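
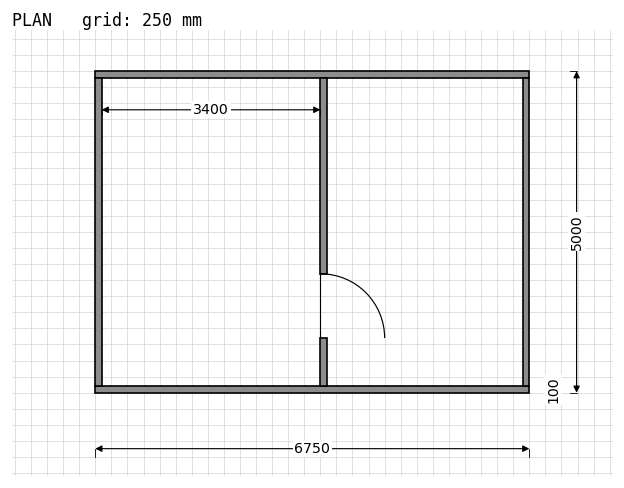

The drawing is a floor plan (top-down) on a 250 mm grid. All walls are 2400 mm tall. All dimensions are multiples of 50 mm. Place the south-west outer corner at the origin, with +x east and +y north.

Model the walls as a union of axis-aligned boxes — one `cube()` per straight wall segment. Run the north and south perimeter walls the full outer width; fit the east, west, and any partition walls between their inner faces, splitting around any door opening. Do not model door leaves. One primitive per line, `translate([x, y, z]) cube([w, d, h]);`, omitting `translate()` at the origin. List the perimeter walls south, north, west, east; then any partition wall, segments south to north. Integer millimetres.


cube([6750, 100, 2400]);
translate([0, 4900, 0]) cube([6750, 100, 2400]);
translate([0, 100, 0]) cube([100, 4800, 2400]);
translate([6650, 100, 0]) cube([100, 4800, 2400]);
translate([3500, 100, 0]) cube([100, 750, 2400]);
translate([3500, 1850, 0]) cube([100, 3050, 2400]);


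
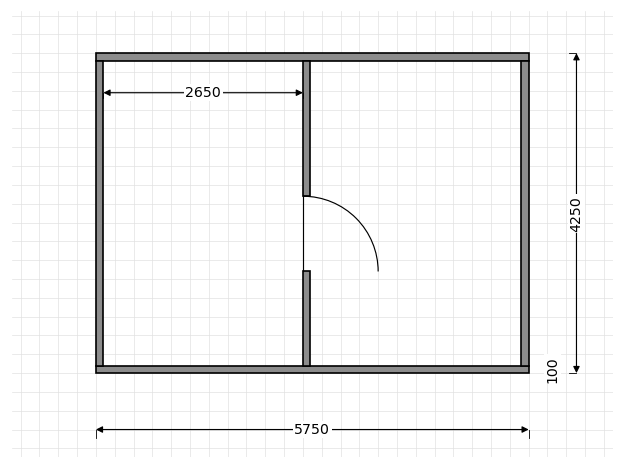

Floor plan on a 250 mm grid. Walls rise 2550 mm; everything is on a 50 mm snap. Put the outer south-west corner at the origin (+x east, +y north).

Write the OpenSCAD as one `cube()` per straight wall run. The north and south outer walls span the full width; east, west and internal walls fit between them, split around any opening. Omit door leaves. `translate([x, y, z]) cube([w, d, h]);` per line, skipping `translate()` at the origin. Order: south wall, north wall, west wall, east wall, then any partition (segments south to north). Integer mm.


cube([5750, 100, 2550]);
translate([0, 4150, 0]) cube([5750, 100, 2550]);
translate([0, 100, 0]) cube([100, 4050, 2550]);
translate([5650, 100, 0]) cube([100, 4050, 2550]);
translate([2750, 100, 0]) cube([100, 1250, 2550]);
translate([2750, 2350, 0]) cube([100, 1800, 2550]);


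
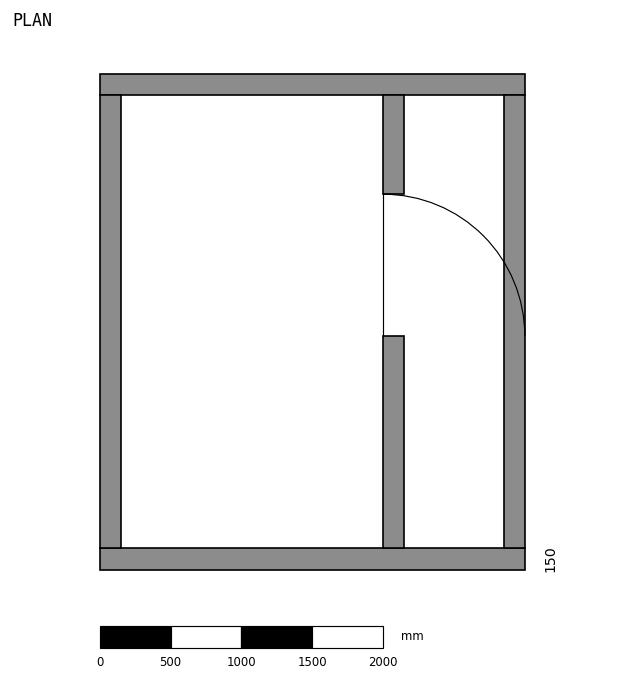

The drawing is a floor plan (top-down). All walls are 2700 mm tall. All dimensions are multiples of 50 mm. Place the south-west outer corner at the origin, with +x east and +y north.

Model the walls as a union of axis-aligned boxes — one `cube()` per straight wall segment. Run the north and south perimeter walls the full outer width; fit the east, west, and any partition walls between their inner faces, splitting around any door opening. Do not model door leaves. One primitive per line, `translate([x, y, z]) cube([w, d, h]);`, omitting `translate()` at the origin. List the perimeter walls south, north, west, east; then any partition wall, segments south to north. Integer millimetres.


cube([3000, 150, 2700]);
translate([0, 3350, 0]) cube([3000, 150, 2700]);
translate([0, 150, 0]) cube([150, 3200, 2700]);
translate([2850, 150, 0]) cube([150, 3200, 2700]);
translate([2000, 150, 0]) cube([150, 1500, 2700]);
translate([2000, 2650, 0]) cube([150, 700, 2700]);


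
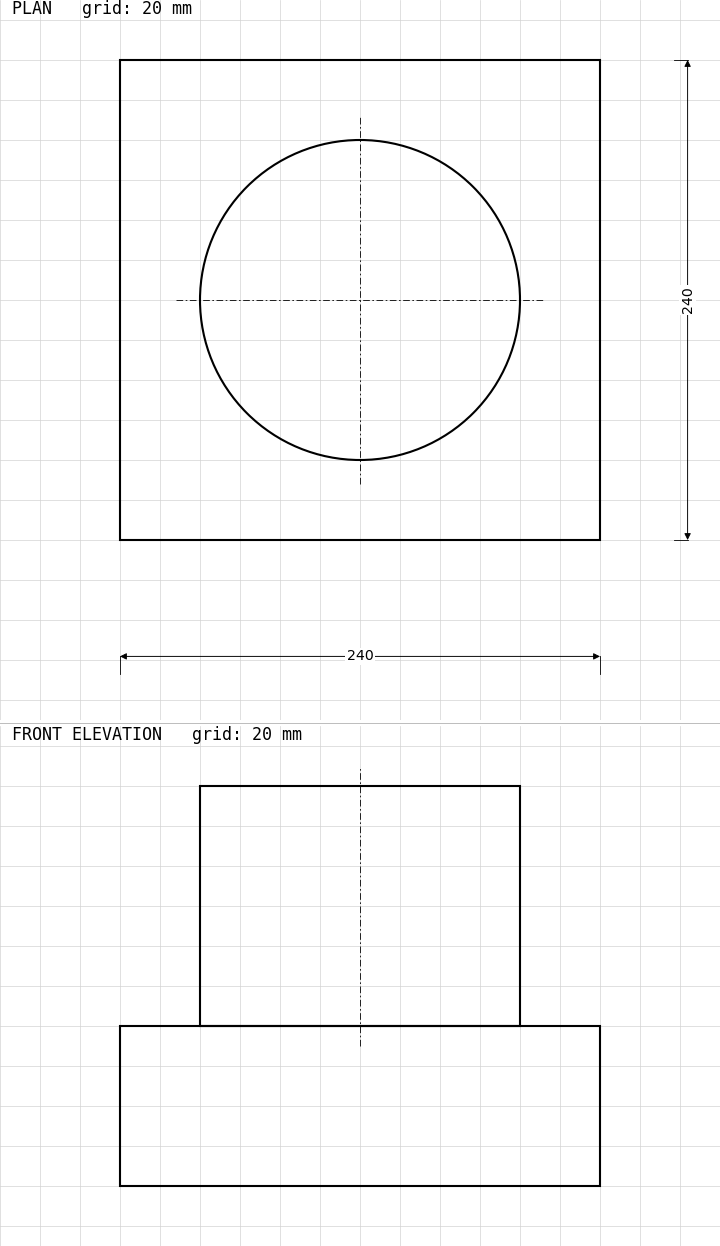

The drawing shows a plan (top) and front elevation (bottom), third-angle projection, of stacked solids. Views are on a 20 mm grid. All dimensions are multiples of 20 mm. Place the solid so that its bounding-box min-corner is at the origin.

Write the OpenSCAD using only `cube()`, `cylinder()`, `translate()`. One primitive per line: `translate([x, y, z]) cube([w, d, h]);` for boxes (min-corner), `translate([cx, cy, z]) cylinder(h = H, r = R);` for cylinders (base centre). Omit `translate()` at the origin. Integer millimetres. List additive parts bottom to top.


cube([240, 240, 80]);
translate([120, 120, 80]) cylinder(h = 120, r = 80);


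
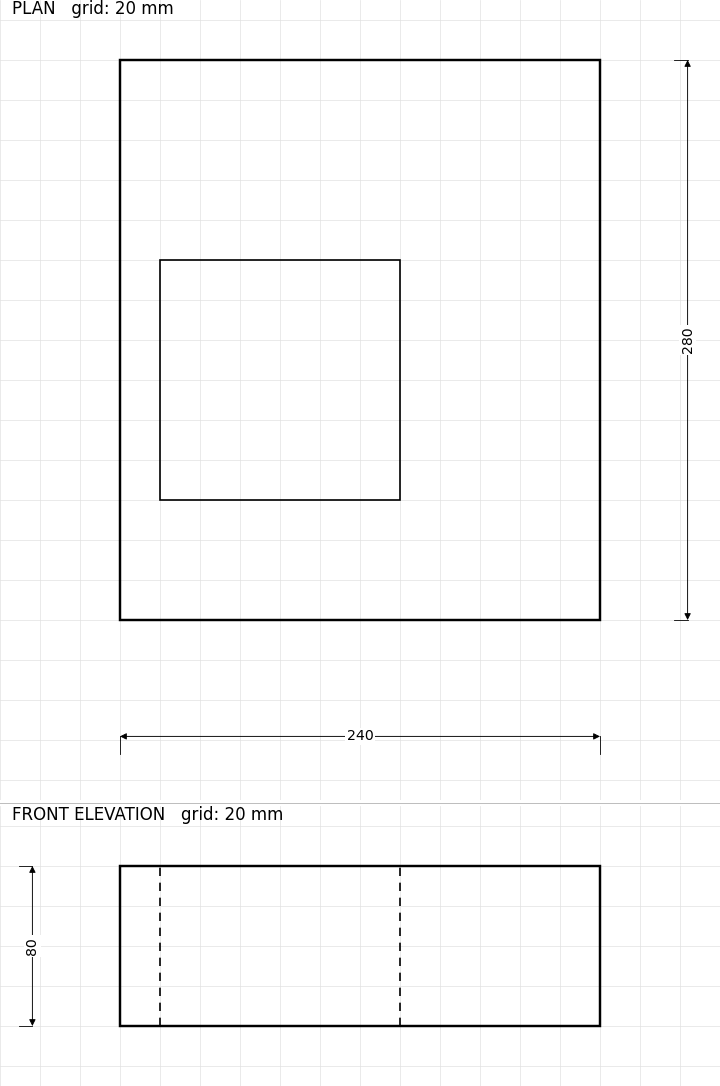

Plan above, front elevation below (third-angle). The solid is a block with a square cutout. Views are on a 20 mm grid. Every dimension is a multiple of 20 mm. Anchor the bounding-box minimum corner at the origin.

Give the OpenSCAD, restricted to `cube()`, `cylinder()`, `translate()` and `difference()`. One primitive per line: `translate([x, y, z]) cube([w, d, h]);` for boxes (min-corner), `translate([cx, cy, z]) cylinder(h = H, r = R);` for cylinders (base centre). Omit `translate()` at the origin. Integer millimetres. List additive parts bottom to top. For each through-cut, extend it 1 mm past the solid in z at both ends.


difference() {
  cube([240, 280, 80]);
  translate([20, 60, -1]) cube([120, 120, 82]);
}


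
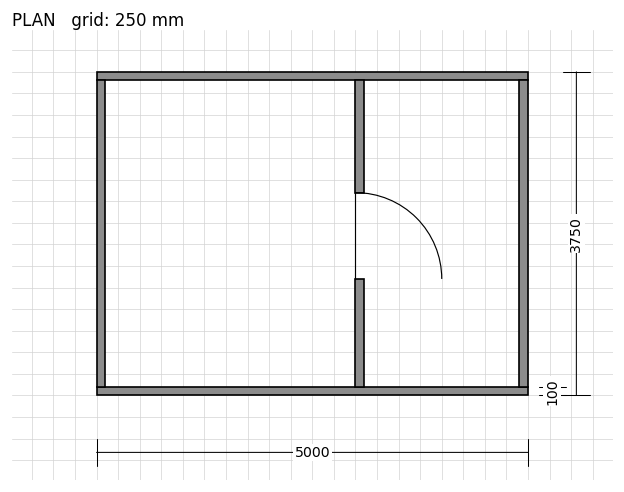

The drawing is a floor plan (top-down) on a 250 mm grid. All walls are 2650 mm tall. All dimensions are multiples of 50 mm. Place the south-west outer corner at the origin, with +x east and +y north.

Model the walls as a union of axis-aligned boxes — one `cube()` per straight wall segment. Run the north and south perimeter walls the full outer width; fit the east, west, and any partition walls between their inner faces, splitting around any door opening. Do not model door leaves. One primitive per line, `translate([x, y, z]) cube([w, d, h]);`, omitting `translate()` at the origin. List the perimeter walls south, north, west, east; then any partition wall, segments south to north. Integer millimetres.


cube([5000, 100, 2650]);
translate([0, 3650, 0]) cube([5000, 100, 2650]);
translate([0, 100, 0]) cube([100, 3550, 2650]);
translate([4900, 100, 0]) cube([100, 3550, 2650]);
translate([3000, 100, 0]) cube([100, 1250, 2650]);
translate([3000, 2350, 0]) cube([100, 1300, 2650]);


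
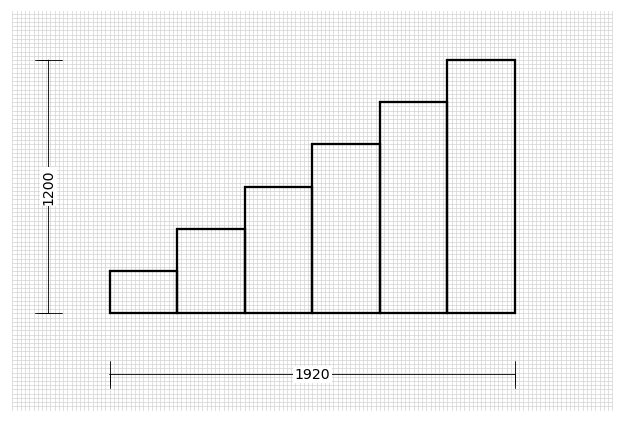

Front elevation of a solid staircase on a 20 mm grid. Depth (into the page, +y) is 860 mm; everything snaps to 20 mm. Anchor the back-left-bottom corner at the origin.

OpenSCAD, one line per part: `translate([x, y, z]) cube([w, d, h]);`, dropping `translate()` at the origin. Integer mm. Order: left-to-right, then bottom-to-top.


cube([320, 860, 200]);
translate([320, 0, 0]) cube([320, 860, 400]);
translate([640, 0, 0]) cube([320, 860, 600]);
translate([960, 0, 0]) cube([320, 860, 800]);
translate([1280, 0, 0]) cube([320, 860, 1000]);
translate([1600, 0, 0]) cube([320, 860, 1200]);


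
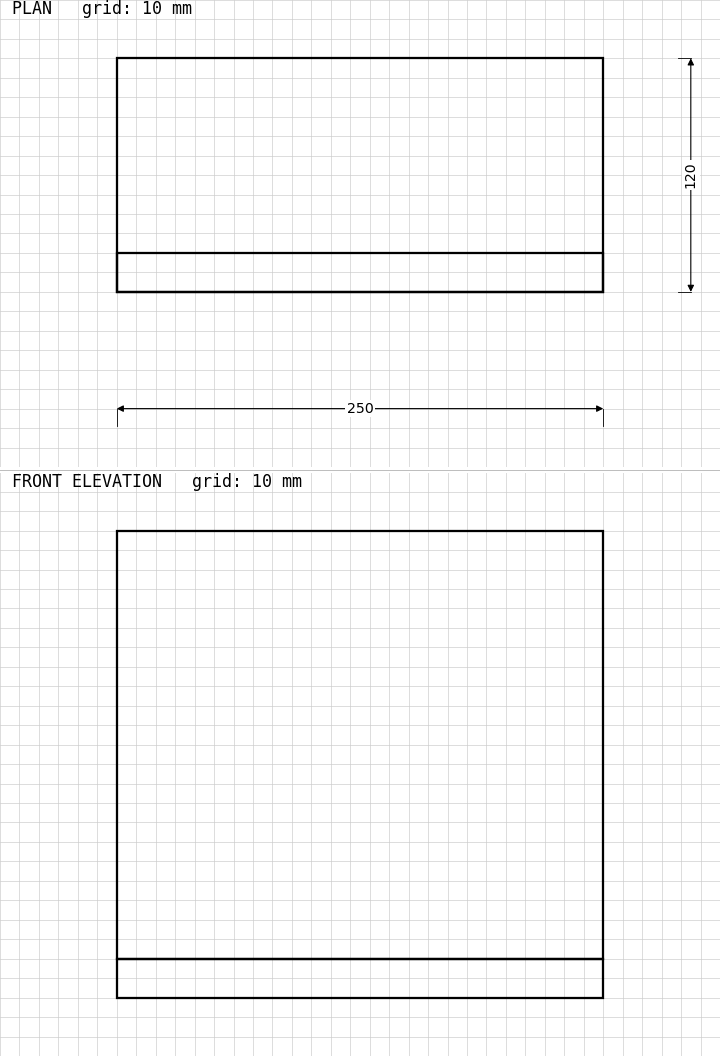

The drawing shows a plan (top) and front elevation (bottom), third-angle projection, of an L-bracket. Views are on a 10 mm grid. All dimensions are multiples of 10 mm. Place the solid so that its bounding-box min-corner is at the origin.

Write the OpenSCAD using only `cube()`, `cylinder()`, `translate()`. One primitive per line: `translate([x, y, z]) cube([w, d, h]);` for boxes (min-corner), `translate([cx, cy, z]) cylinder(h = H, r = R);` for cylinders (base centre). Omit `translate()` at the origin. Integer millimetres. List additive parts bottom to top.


cube([250, 120, 20]);
translate([0, 0, 20]) cube([250, 20, 220]);


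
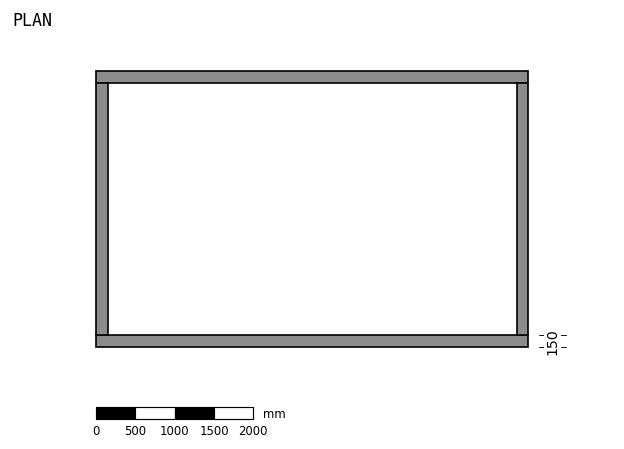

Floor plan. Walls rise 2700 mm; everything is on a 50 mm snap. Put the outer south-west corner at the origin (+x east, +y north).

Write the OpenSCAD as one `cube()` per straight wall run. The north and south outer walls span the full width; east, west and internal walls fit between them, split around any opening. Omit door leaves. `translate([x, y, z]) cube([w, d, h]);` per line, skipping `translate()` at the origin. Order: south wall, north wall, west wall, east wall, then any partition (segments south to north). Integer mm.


cube([5500, 150, 2700]);
translate([0, 3350, 0]) cube([5500, 150, 2700]);
translate([0, 150, 0]) cube([150, 3200, 2700]);
translate([5350, 150, 0]) cube([150, 3200, 2700]);


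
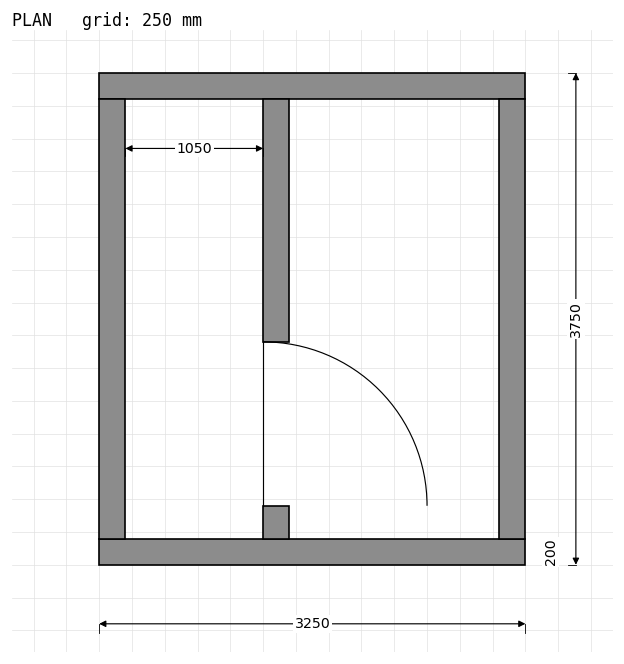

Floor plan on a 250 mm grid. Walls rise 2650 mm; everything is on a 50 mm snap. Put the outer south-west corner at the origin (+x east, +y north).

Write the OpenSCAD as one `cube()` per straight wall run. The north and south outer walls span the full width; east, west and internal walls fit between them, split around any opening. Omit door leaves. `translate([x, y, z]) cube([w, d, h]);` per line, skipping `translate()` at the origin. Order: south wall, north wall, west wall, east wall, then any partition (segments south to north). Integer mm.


cube([3250, 200, 2650]);
translate([0, 3550, 0]) cube([3250, 200, 2650]);
translate([0, 200, 0]) cube([200, 3350, 2650]);
translate([3050, 200, 0]) cube([200, 3350, 2650]);
translate([1250, 200, 0]) cube([200, 250, 2650]);
translate([1250, 1700, 0]) cube([200, 1850, 2650]);


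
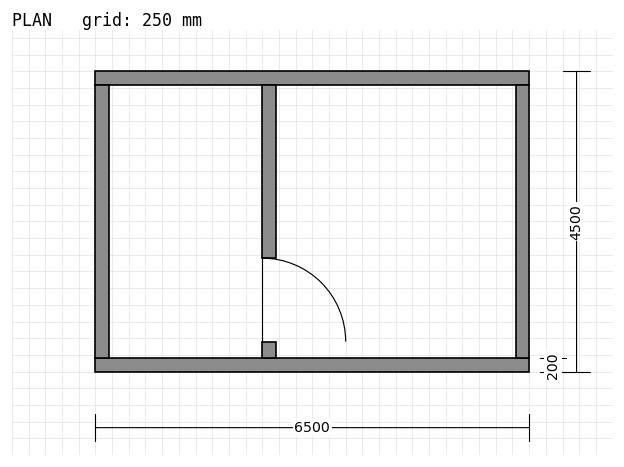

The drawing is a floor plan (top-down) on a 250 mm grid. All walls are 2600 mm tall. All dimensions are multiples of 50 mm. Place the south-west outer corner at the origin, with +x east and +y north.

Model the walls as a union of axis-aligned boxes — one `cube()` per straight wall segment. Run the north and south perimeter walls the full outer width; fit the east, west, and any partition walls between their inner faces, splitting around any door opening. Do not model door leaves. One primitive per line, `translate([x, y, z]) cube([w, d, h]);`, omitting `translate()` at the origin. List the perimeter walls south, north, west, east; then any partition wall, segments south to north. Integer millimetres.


cube([6500, 200, 2600]);
translate([0, 4300, 0]) cube([6500, 200, 2600]);
translate([0, 200, 0]) cube([200, 4100, 2600]);
translate([6300, 200, 0]) cube([200, 4100, 2600]);
translate([2500, 200, 0]) cube([200, 250, 2600]);
translate([2500, 1700, 0]) cube([200, 2600, 2600]);


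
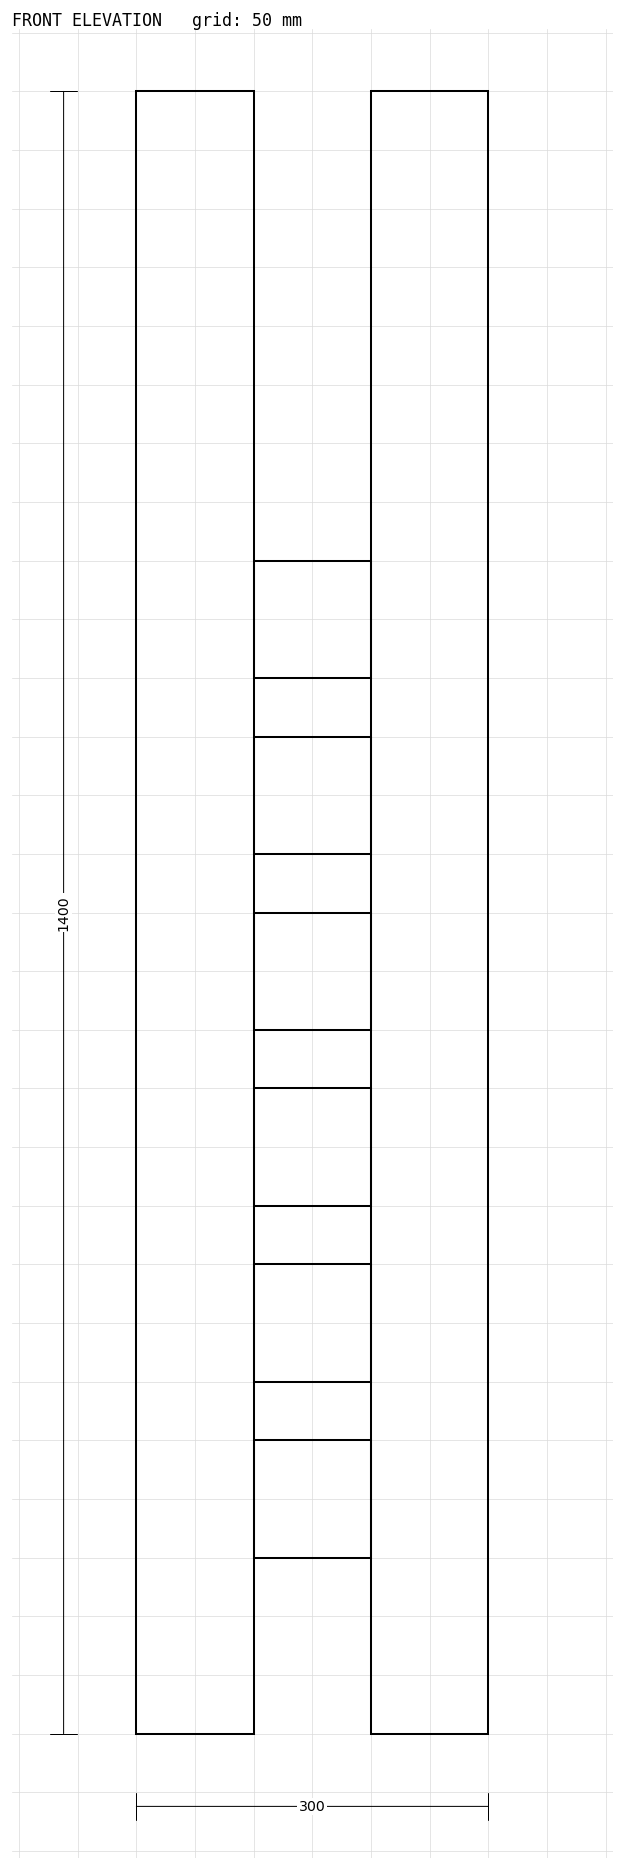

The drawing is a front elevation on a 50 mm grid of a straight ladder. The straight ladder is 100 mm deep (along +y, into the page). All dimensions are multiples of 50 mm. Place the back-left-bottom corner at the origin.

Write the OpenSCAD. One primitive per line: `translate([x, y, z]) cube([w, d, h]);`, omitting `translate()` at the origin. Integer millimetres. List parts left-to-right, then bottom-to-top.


cube([100, 100, 1400]);
translate([100, 0, 150]) cube([100, 100, 100]);
translate([100, 0, 300]) cube([100, 100, 100]);
translate([100, 0, 450]) cube([100, 100, 100]);
translate([100, 0, 600]) cube([100, 100, 100]);
translate([100, 0, 750]) cube([100, 100, 100]);
translate([100, 0, 900]) cube([100, 100, 100]);
translate([200, 0, 0]) cube([100, 100, 1400]);


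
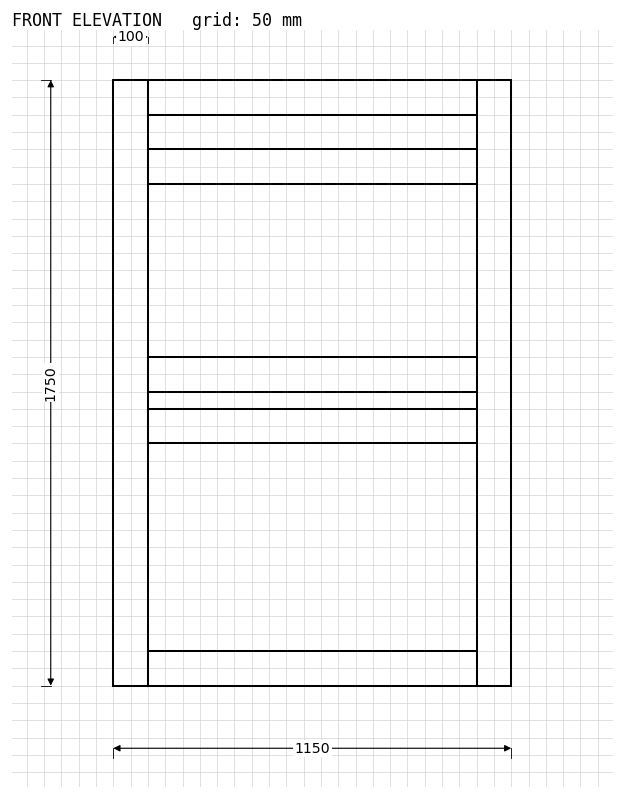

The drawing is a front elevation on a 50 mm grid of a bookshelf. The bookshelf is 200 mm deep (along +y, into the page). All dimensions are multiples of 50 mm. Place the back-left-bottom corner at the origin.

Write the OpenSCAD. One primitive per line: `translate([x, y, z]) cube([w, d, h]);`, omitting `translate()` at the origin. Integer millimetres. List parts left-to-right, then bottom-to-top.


cube([100, 200, 1750]);
translate([100, 0, 0]) cube([950, 200, 100]);
translate([100, 0, 700]) cube([950, 200, 100]);
translate([100, 0, 850]) cube([950, 200, 100]);
translate([100, 0, 1450]) cube([950, 200, 100]);
translate([100, 0, 1650]) cube([950, 200, 100]);
translate([1050, 0, 0]) cube([100, 200, 1750]);


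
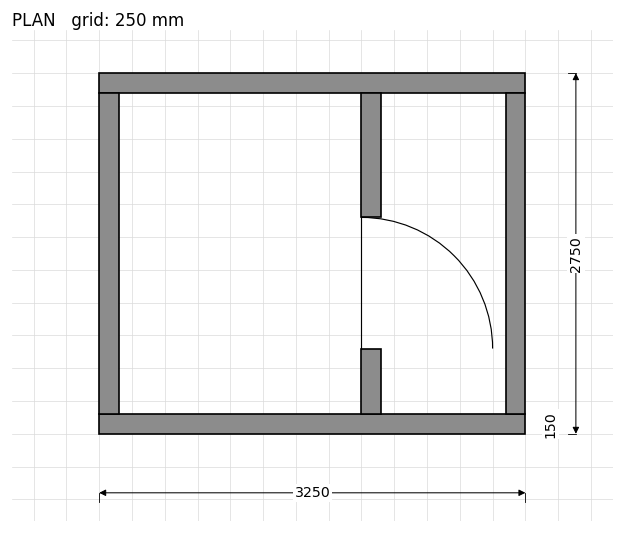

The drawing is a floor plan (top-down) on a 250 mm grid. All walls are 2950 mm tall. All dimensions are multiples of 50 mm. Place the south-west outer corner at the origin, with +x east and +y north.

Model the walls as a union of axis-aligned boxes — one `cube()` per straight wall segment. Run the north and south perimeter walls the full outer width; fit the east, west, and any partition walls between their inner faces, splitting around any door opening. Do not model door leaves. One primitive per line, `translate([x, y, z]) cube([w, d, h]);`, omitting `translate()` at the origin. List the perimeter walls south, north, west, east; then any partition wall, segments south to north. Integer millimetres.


cube([3250, 150, 2950]);
translate([0, 2600, 0]) cube([3250, 150, 2950]);
translate([0, 150, 0]) cube([150, 2450, 2950]);
translate([3100, 150, 0]) cube([150, 2450, 2950]);
translate([2000, 150, 0]) cube([150, 500, 2950]);
translate([2000, 1650, 0]) cube([150, 950, 2950]);


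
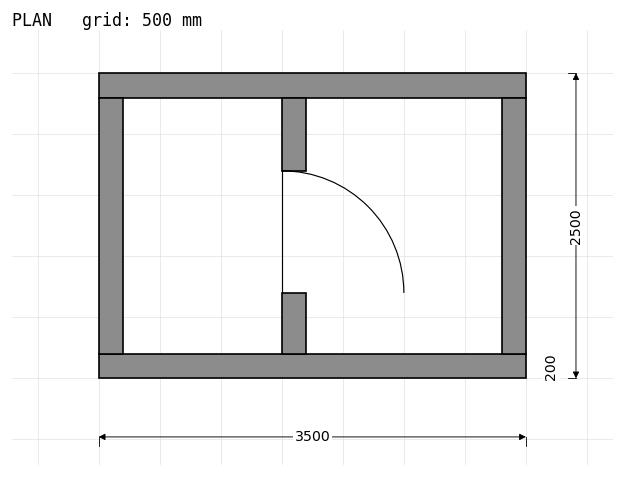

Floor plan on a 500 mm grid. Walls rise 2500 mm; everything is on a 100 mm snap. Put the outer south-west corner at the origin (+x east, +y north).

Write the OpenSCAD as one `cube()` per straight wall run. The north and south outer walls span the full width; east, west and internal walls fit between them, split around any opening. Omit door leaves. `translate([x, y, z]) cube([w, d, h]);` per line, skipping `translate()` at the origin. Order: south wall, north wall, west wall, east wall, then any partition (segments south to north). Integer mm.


cube([3500, 200, 2500]);
translate([0, 2300, 0]) cube([3500, 200, 2500]);
translate([0, 200, 0]) cube([200, 2100, 2500]);
translate([3300, 200, 0]) cube([200, 2100, 2500]);
translate([1500, 200, 0]) cube([200, 500, 2500]);
translate([1500, 1700, 0]) cube([200, 600, 2500]);


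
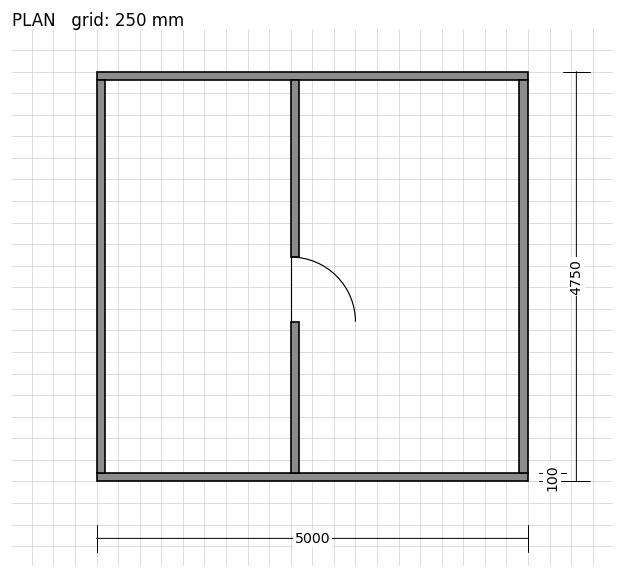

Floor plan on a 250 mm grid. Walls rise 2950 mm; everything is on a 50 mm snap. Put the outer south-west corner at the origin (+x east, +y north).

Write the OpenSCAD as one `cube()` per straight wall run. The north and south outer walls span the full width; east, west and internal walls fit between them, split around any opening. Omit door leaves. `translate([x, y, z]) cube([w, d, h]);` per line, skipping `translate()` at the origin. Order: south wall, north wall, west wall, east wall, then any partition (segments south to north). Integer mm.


cube([5000, 100, 2950]);
translate([0, 4650, 0]) cube([5000, 100, 2950]);
translate([0, 100, 0]) cube([100, 4550, 2950]);
translate([4900, 100, 0]) cube([100, 4550, 2950]);
translate([2250, 100, 0]) cube([100, 1750, 2950]);
translate([2250, 2600, 0]) cube([100, 2050, 2950]);


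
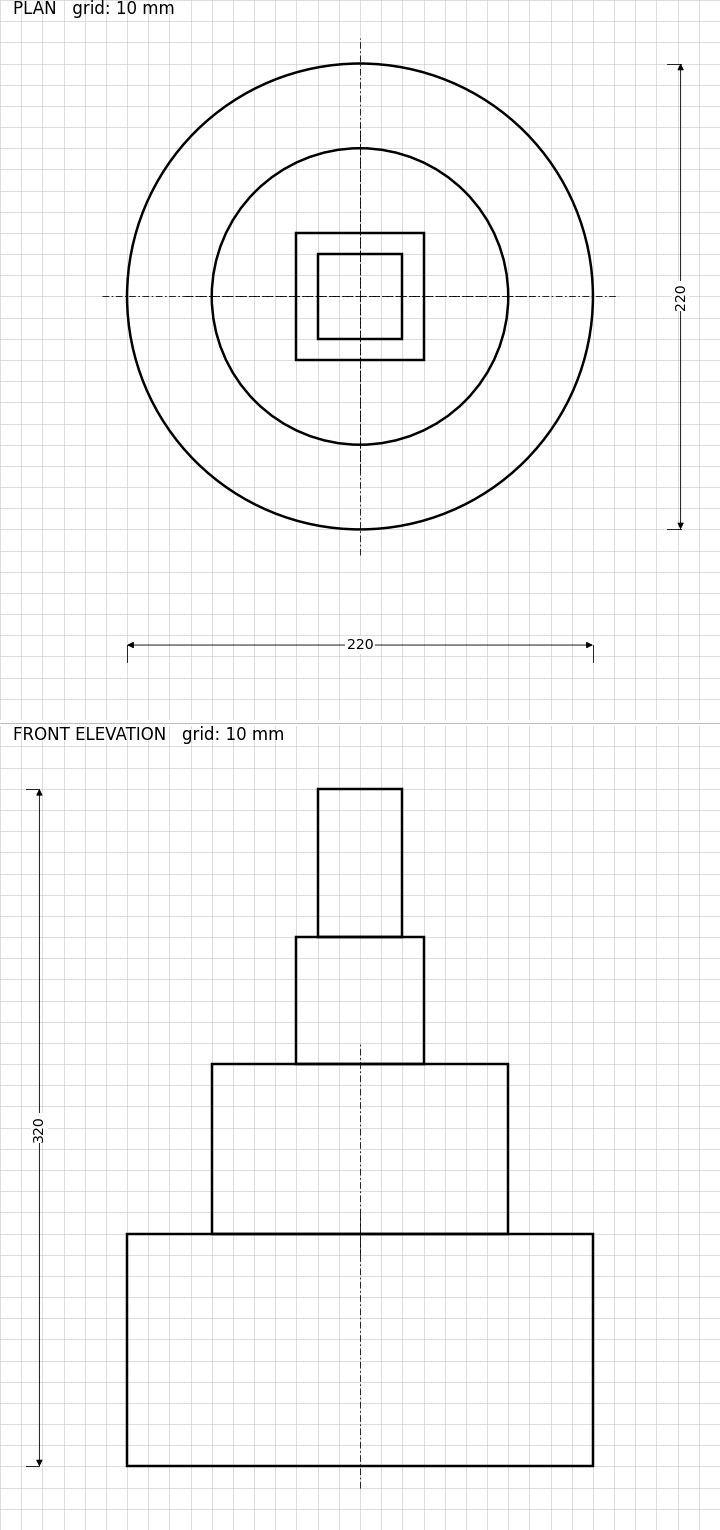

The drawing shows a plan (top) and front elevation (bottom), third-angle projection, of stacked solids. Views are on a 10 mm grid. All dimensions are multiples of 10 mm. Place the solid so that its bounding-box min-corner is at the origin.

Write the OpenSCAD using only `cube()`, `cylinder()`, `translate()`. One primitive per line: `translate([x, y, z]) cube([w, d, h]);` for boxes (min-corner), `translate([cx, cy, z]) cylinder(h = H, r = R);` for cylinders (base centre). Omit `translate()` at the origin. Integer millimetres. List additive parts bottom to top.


translate([110, 110, 0]) cylinder(h = 110, r = 110);
translate([110, 110, 110]) cylinder(h = 80, r = 70);
translate([80, 80, 190]) cube([60, 60, 60]);
translate([90, 90, 250]) cube([40, 40, 70]);


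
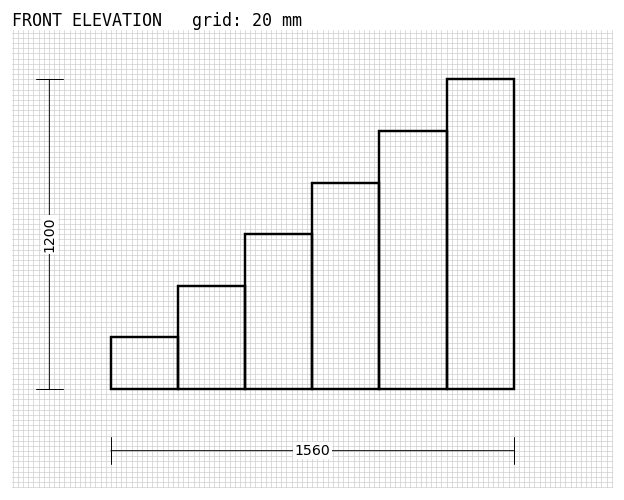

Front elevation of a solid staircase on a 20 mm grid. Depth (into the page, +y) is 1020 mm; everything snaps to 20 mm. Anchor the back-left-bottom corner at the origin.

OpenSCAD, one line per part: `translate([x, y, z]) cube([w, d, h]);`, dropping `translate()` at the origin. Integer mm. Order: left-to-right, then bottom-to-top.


cube([260, 1020, 200]);
translate([260, 0, 0]) cube([260, 1020, 400]);
translate([520, 0, 0]) cube([260, 1020, 600]);
translate([780, 0, 0]) cube([260, 1020, 800]);
translate([1040, 0, 0]) cube([260, 1020, 1000]);
translate([1300, 0, 0]) cube([260, 1020, 1200]);


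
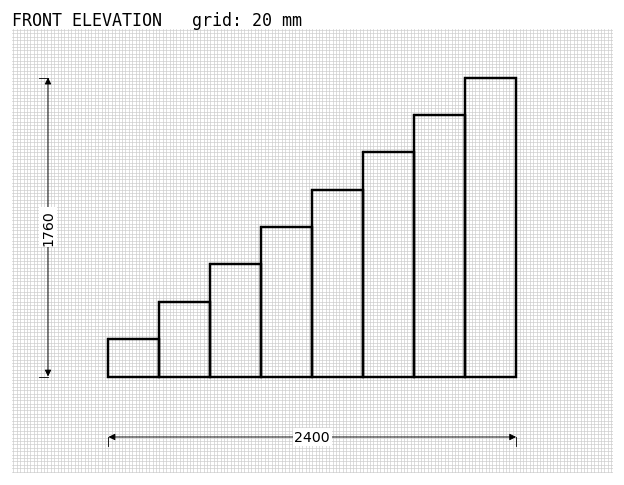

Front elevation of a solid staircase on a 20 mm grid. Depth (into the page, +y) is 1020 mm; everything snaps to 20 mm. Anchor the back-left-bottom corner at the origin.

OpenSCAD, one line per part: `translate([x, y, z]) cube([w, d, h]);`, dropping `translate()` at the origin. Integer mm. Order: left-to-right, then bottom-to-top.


cube([300, 1020, 220]);
translate([300, 0, 0]) cube([300, 1020, 440]);
translate([600, 0, 0]) cube([300, 1020, 660]);
translate([900, 0, 0]) cube([300, 1020, 880]);
translate([1200, 0, 0]) cube([300, 1020, 1100]);
translate([1500, 0, 0]) cube([300, 1020, 1320]);
translate([1800, 0, 0]) cube([300, 1020, 1540]);
translate([2100, 0, 0]) cube([300, 1020, 1760]);


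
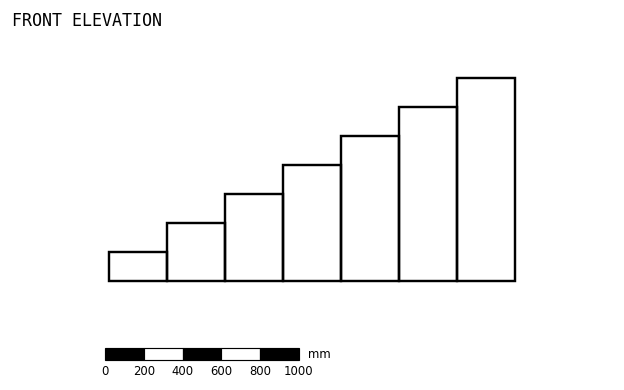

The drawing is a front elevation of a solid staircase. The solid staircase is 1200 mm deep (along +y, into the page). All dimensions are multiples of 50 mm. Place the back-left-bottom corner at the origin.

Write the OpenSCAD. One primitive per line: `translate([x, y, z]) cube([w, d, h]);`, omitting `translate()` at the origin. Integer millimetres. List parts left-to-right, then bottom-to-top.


cube([300, 1200, 150]);
translate([300, 0, 0]) cube([300, 1200, 300]);
translate([600, 0, 0]) cube([300, 1200, 450]);
translate([900, 0, 0]) cube([300, 1200, 600]);
translate([1200, 0, 0]) cube([300, 1200, 750]);
translate([1500, 0, 0]) cube([300, 1200, 900]);
translate([1800, 0, 0]) cube([300, 1200, 1050]);


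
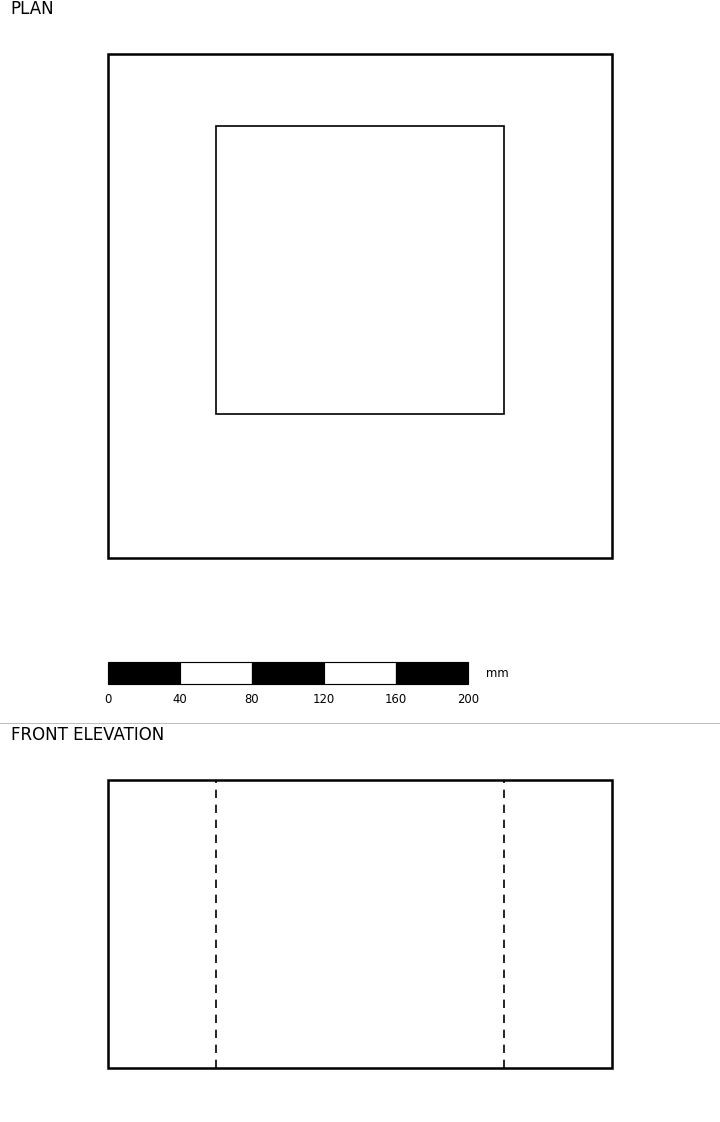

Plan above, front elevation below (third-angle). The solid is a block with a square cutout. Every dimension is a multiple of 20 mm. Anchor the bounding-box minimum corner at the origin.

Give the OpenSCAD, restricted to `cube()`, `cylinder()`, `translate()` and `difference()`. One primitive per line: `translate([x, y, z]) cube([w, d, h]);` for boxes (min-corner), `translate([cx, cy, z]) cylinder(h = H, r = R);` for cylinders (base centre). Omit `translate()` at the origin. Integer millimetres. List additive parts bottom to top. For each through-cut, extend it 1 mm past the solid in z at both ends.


difference() {
  cube([280, 280, 160]);
  translate([60, 80, -1]) cube([160, 160, 162]);
}


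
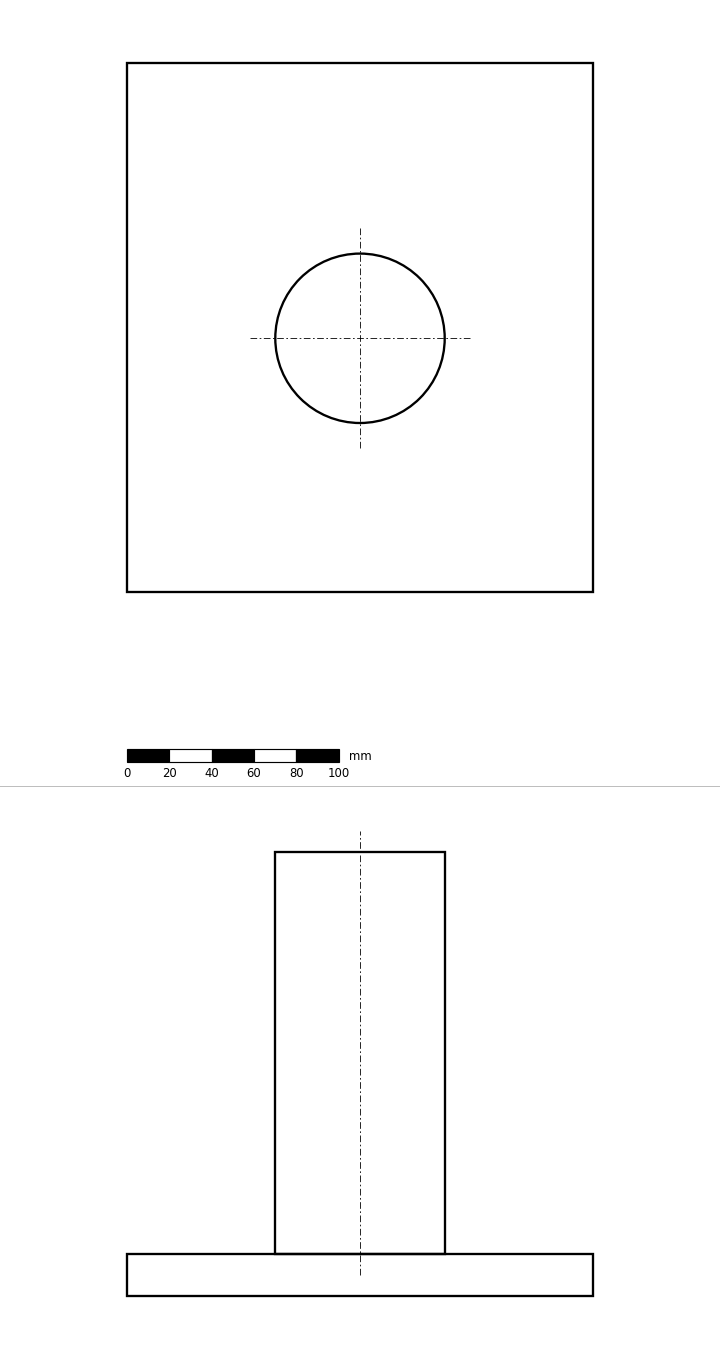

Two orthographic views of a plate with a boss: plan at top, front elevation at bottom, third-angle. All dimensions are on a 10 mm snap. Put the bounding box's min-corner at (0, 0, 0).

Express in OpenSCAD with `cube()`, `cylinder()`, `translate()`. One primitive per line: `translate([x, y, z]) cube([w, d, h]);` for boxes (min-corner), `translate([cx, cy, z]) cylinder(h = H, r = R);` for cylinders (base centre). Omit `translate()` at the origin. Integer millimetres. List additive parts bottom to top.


cube([220, 250, 20]);
translate([110, 120, 20]) cylinder(h = 190, r = 40);


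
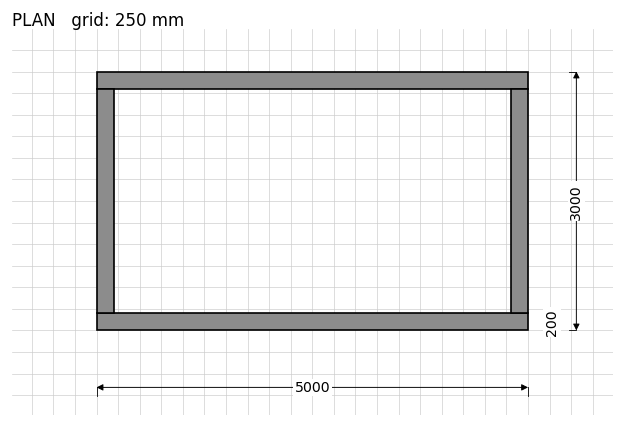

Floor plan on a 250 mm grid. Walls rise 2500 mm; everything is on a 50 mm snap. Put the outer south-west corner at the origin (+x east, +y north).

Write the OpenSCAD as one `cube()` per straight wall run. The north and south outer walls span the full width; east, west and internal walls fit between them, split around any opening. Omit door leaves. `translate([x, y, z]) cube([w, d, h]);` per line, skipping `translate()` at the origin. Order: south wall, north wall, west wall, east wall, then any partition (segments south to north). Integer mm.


cube([5000, 200, 2500]);
translate([0, 2800, 0]) cube([5000, 200, 2500]);
translate([0, 200, 0]) cube([200, 2600, 2500]);
translate([4800, 200, 0]) cube([200, 2600, 2500]);


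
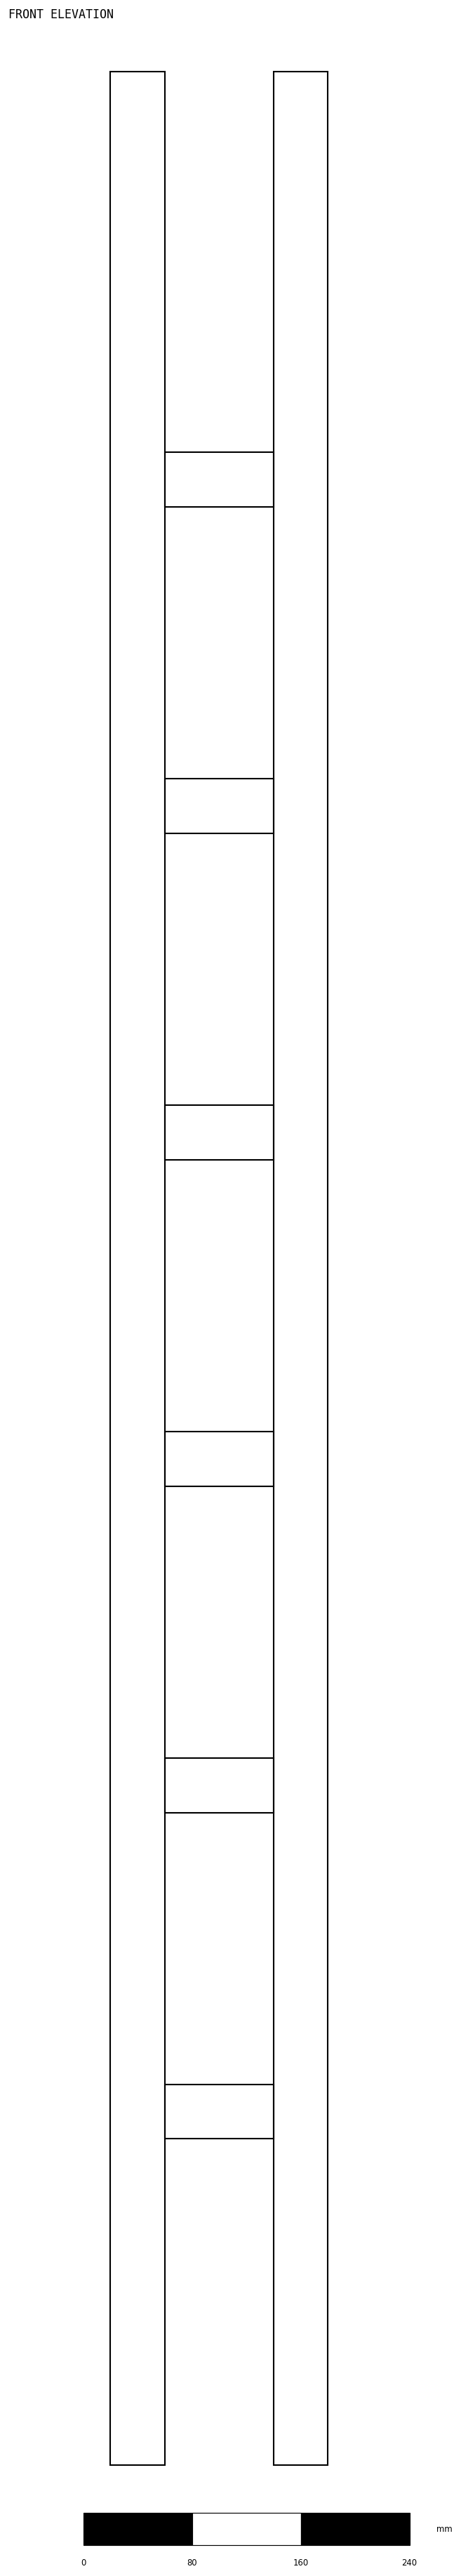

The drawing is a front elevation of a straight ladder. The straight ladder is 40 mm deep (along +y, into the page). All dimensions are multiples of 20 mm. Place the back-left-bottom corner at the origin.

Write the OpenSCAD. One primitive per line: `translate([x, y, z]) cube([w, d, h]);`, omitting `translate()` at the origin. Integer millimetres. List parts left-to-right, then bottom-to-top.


cube([40, 40, 1760]);
translate([40, 0, 240]) cube([80, 40, 40]);
translate([40, 0, 480]) cube([80, 40, 40]);
translate([40, 0, 720]) cube([80, 40, 40]);
translate([40, 0, 960]) cube([80, 40, 40]);
translate([40, 0, 1200]) cube([80, 40, 40]);
translate([40, 0, 1440]) cube([80, 40, 40]);
translate([120, 0, 0]) cube([40, 40, 1760]);


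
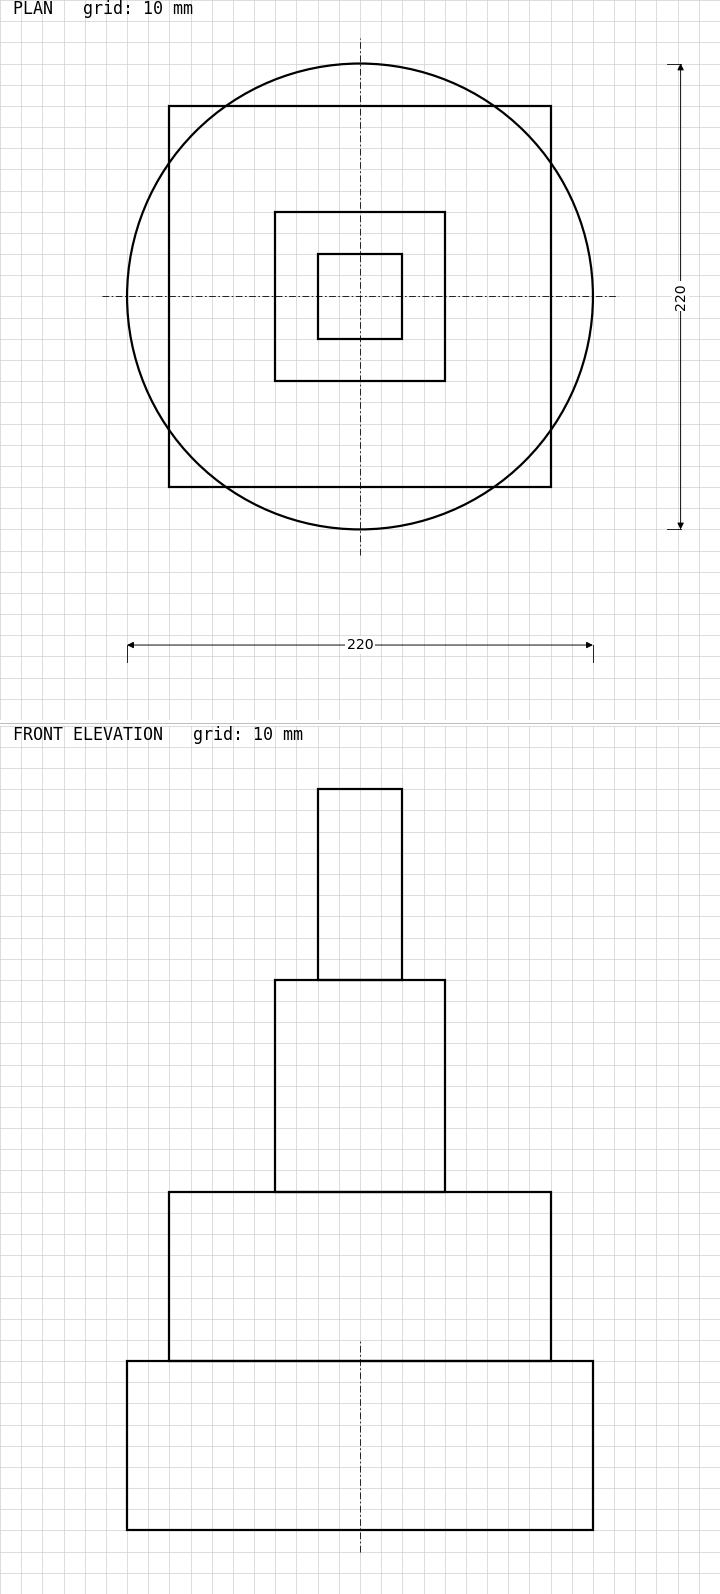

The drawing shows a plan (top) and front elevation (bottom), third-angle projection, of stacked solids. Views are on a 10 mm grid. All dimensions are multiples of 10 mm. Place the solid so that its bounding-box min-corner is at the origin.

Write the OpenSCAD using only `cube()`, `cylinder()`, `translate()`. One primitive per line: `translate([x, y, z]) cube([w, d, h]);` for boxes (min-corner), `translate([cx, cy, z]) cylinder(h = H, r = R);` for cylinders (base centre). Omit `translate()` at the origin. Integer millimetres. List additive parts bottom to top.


translate([110, 110, 0]) cylinder(h = 80, r = 110);
translate([20, 20, 80]) cube([180, 180, 80]);
translate([70, 70, 160]) cube([80, 80, 100]);
translate([90, 90, 260]) cube([40, 40, 90]);


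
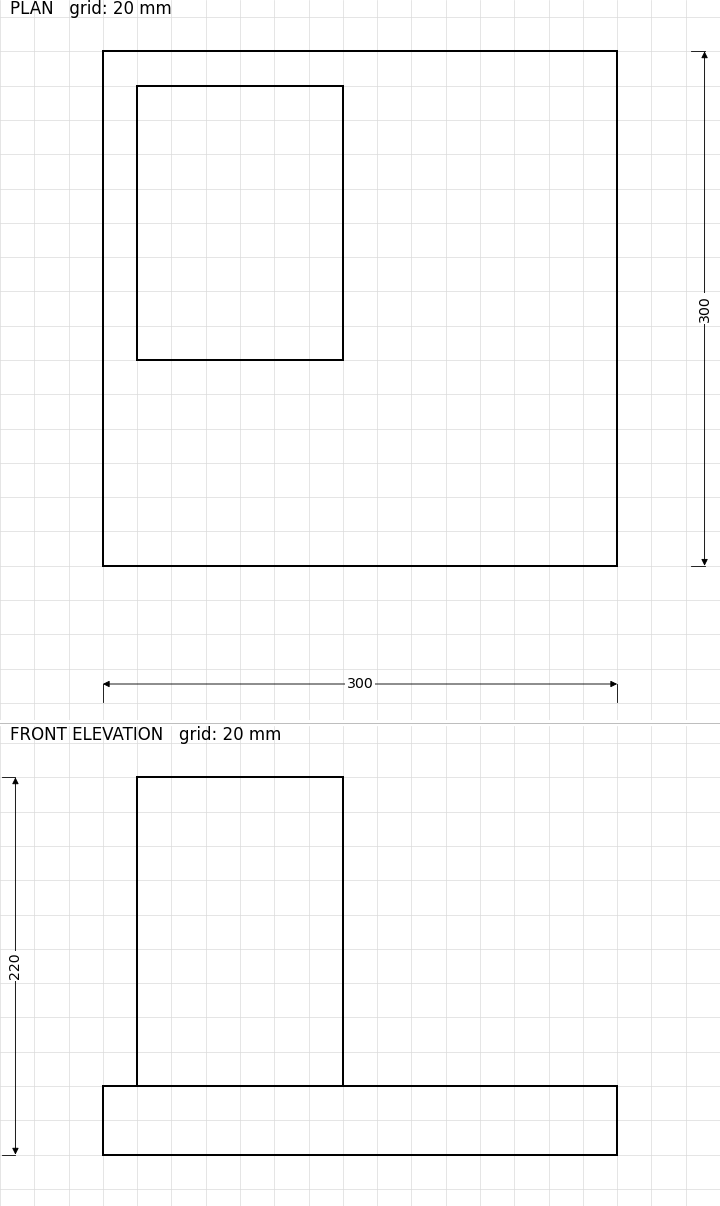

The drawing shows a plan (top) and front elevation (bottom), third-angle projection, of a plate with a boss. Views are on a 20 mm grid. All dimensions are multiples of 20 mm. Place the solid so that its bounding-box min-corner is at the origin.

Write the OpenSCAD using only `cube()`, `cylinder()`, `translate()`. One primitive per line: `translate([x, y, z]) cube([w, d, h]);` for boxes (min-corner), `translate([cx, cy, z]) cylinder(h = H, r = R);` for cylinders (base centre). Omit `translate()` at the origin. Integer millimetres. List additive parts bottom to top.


cube([300, 300, 40]);
translate([20, 120, 40]) cube([120, 160, 180]);


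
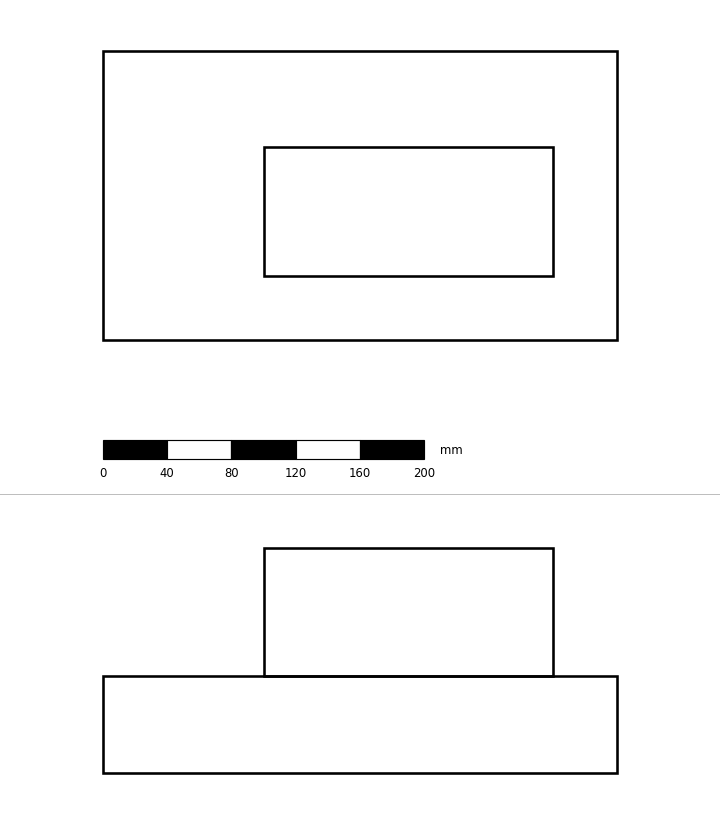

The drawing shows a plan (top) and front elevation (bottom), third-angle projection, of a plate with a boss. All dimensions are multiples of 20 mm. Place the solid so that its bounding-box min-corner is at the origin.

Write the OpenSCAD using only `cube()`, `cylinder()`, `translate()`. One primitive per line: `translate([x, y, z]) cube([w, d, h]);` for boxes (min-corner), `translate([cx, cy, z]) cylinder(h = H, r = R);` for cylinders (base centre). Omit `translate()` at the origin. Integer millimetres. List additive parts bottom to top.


cube([320, 180, 60]);
translate([100, 40, 60]) cube([180, 80, 80]);


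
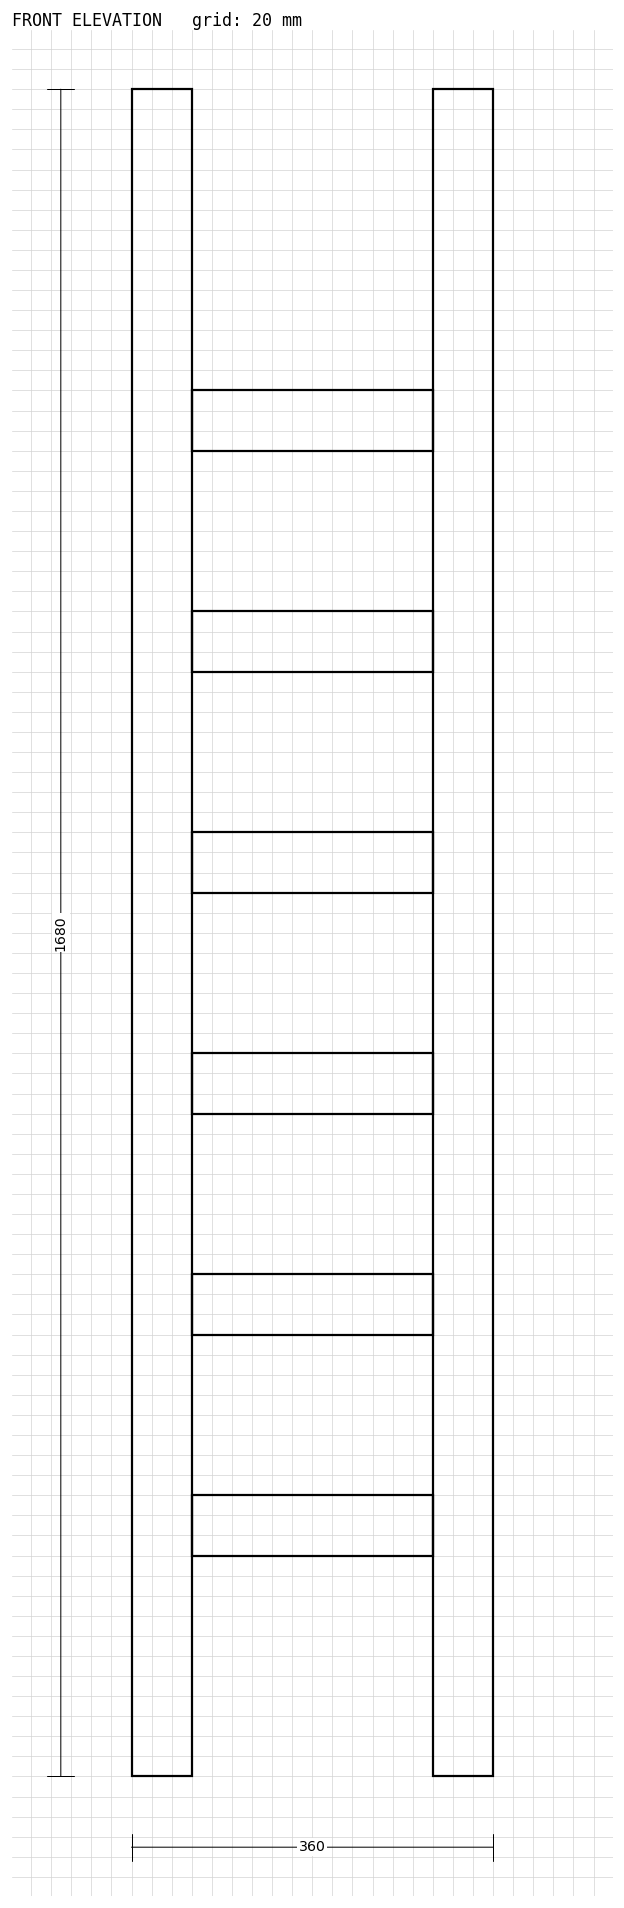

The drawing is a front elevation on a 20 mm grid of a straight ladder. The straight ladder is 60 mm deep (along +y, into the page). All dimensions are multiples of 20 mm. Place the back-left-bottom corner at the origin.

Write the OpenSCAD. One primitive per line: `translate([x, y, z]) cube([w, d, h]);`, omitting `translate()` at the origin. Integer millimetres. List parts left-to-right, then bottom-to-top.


cube([60, 60, 1680]);
translate([60, 0, 220]) cube([240, 60, 60]);
translate([60, 0, 440]) cube([240, 60, 60]);
translate([60, 0, 660]) cube([240, 60, 60]);
translate([60, 0, 880]) cube([240, 60, 60]);
translate([60, 0, 1100]) cube([240, 60, 60]);
translate([60, 0, 1320]) cube([240, 60, 60]);
translate([300, 0, 0]) cube([60, 60, 1680]);


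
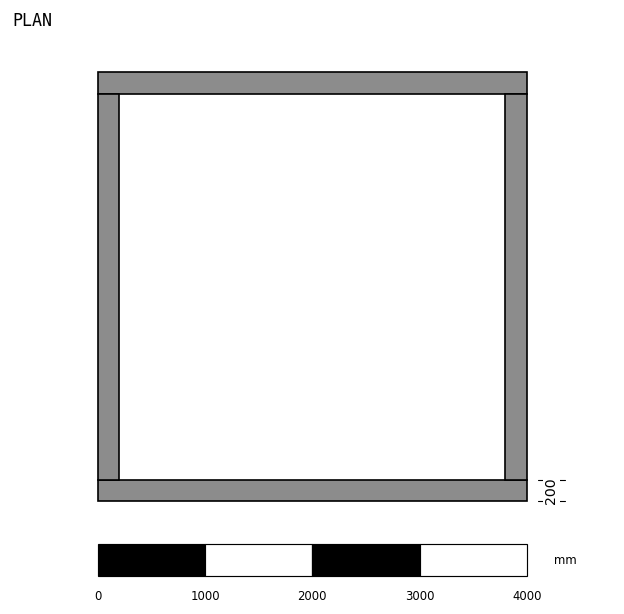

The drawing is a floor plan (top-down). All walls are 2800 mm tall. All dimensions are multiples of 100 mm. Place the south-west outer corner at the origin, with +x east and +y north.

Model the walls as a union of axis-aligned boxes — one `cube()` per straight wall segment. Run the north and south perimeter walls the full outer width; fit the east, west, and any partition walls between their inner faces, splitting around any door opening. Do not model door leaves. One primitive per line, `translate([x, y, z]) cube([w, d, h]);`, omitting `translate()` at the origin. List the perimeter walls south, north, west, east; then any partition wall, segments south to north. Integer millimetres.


cube([4000, 200, 2800]);
translate([0, 3800, 0]) cube([4000, 200, 2800]);
translate([0, 200, 0]) cube([200, 3600, 2800]);
translate([3800, 200, 0]) cube([200, 3600, 2800]);


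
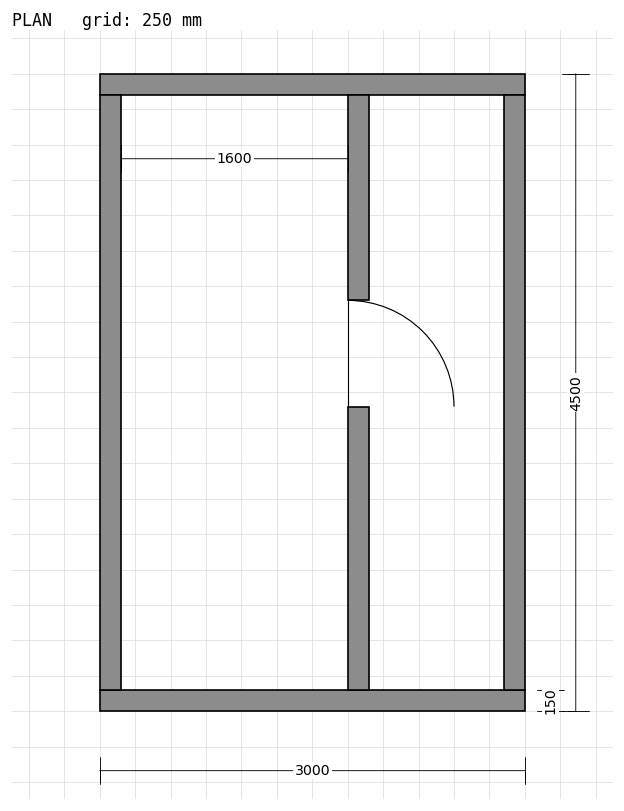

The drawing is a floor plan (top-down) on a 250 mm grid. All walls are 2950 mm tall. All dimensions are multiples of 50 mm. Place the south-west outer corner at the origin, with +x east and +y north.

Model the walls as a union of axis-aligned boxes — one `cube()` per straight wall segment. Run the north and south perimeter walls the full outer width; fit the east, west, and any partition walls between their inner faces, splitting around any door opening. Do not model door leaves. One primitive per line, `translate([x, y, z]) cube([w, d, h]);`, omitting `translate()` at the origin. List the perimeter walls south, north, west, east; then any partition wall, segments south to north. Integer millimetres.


cube([3000, 150, 2950]);
translate([0, 4350, 0]) cube([3000, 150, 2950]);
translate([0, 150, 0]) cube([150, 4200, 2950]);
translate([2850, 150, 0]) cube([150, 4200, 2950]);
translate([1750, 150, 0]) cube([150, 2000, 2950]);
translate([1750, 2900, 0]) cube([150, 1450, 2950]);


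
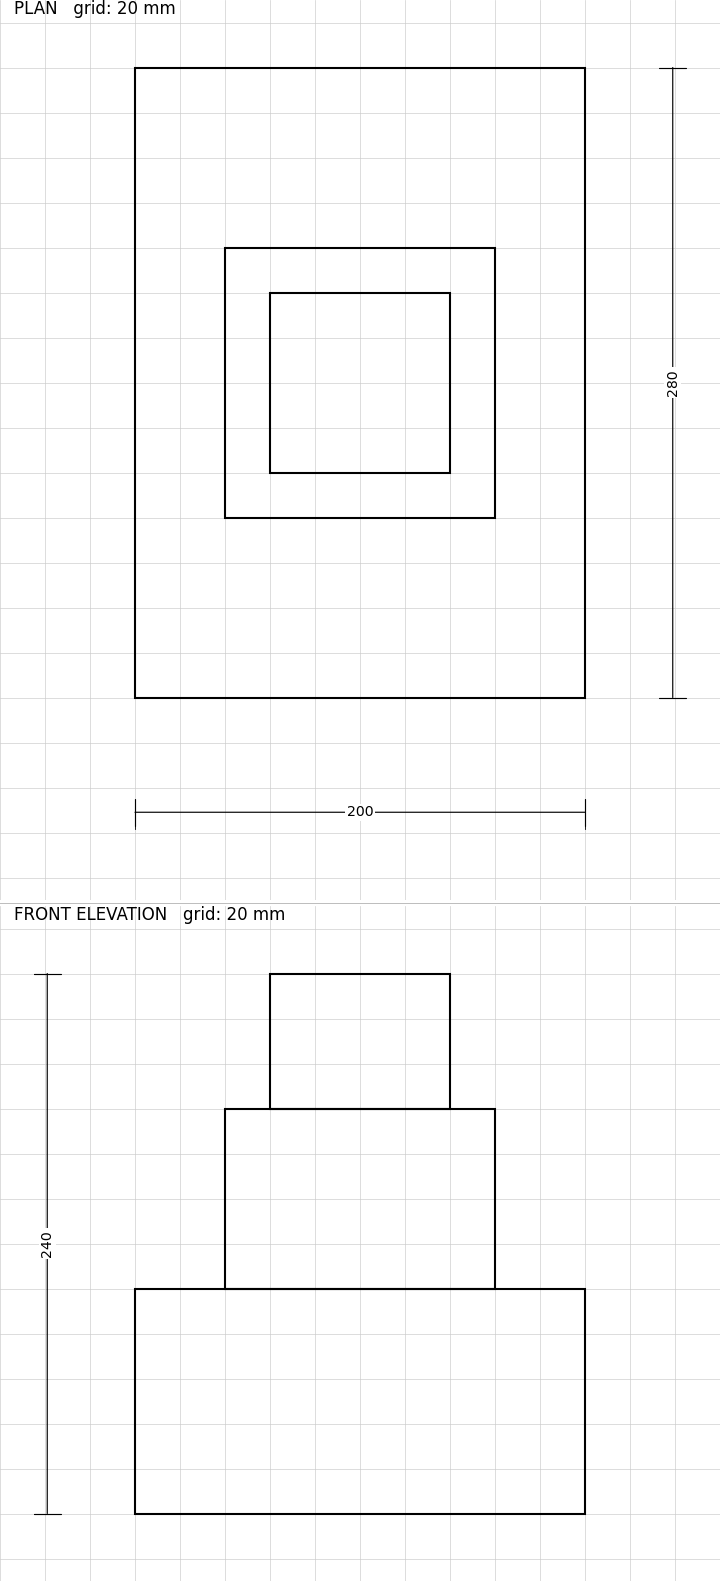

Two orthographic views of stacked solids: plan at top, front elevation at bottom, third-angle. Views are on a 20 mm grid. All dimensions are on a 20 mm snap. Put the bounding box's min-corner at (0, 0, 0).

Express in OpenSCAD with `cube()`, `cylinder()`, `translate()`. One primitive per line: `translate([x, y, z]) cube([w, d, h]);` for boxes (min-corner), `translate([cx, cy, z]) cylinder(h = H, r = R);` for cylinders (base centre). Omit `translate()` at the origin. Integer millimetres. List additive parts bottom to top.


cube([200, 280, 100]);
translate([40, 80, 100]) cube([120, 120, 80]);
translate([60, 100, 180]) cube([80, 80, 60]);


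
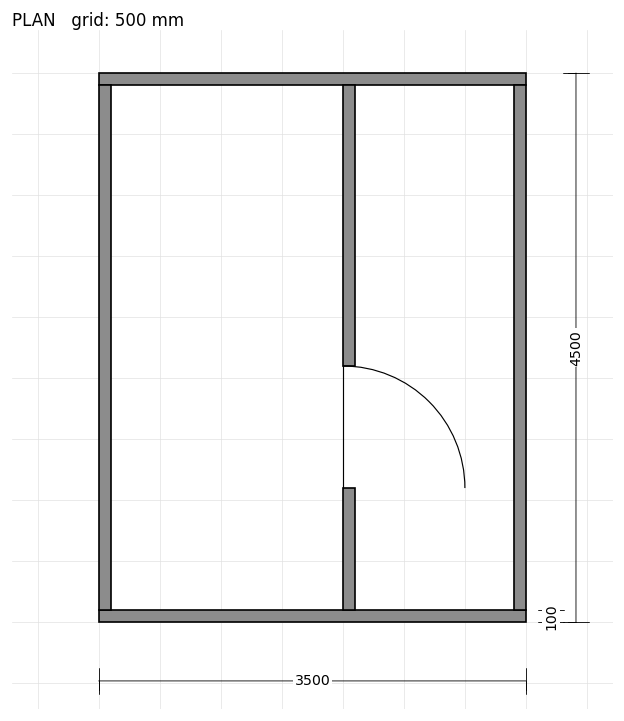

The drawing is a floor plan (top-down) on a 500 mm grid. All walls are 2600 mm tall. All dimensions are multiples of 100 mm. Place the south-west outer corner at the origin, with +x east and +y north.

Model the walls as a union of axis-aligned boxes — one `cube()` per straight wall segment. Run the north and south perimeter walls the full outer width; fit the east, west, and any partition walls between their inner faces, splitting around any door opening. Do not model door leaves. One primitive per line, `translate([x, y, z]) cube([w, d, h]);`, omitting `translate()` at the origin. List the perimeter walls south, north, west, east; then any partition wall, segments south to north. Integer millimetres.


cube([3500, 100, 2600]);
translate([0, 4400, 0]) cube([3500, 100, 2600]);
translate([0, 100, 0]) cube([100, 4300, 2600]);
translate([3400, 100, 0]) cube([100, 4300, 2600]);
translate([2000, 100, 0]) cube([100, 1000, 2600]);
translate([2000, 2100, 0]) cube([100, 2300, 2600]);


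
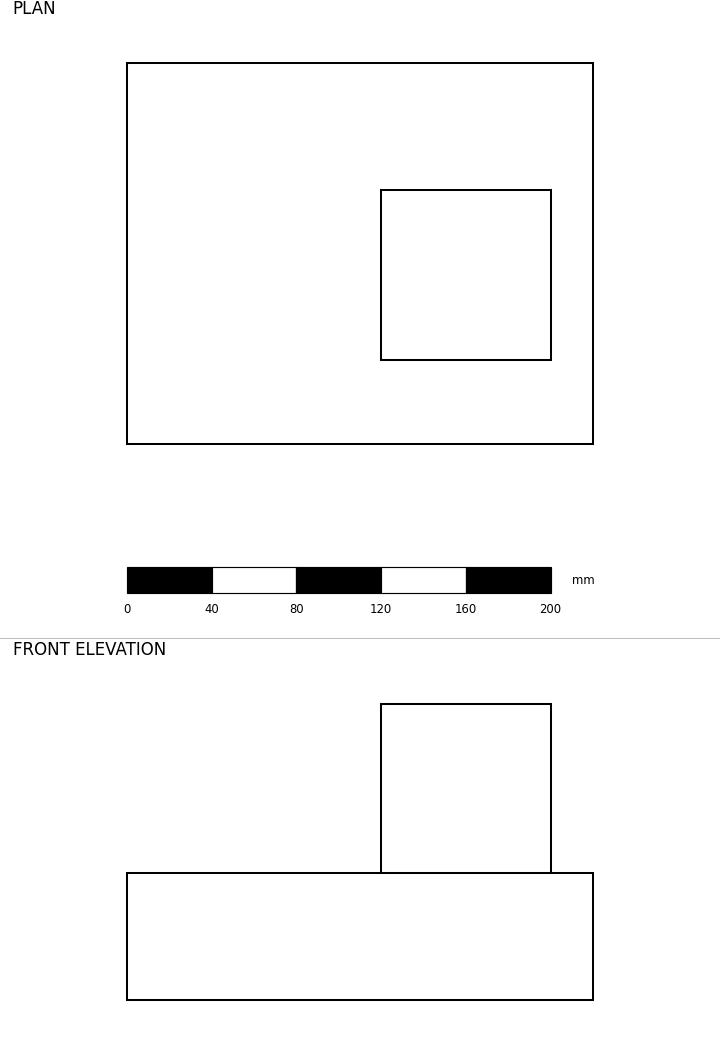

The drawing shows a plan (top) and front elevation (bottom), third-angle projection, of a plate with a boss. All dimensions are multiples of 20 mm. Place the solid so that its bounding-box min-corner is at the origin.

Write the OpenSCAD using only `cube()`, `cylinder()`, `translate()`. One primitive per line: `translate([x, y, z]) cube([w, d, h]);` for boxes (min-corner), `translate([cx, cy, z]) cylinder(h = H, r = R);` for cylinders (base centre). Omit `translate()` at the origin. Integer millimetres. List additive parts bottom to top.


cube([220, 180, 60]);
translate([120, 40, 60]) cube([80, 80, 80]);


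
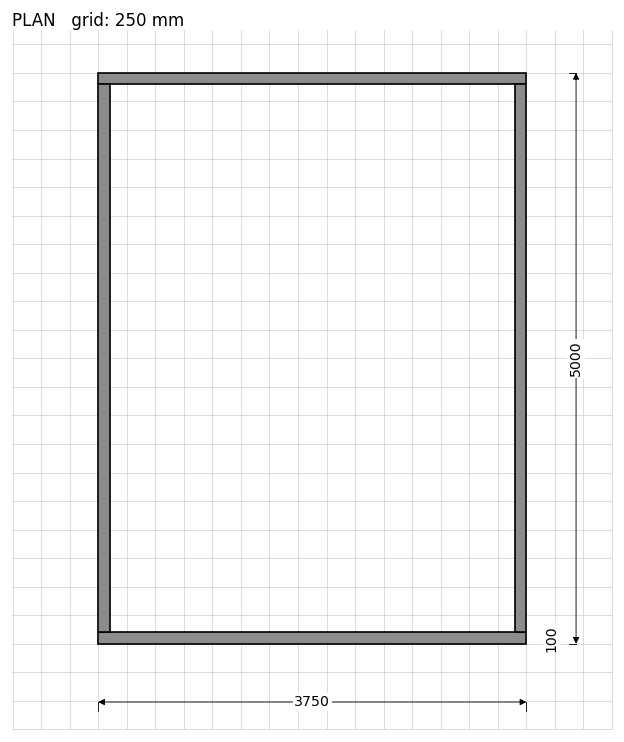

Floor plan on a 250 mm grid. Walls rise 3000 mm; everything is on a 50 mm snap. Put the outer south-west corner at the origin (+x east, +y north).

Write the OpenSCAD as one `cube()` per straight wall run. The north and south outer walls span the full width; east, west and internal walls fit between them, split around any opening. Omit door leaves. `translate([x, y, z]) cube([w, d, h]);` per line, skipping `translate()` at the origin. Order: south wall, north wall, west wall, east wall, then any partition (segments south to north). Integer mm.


cube([3750, 100, 3000]);
translate([0, 4900, 0]) cube([3750, 100, 3000]);
translate([0, 100, 0]) cube([100, 4800, 3000]);
translate([3650, 100, 0]) cube([100, 4800, 3000]);


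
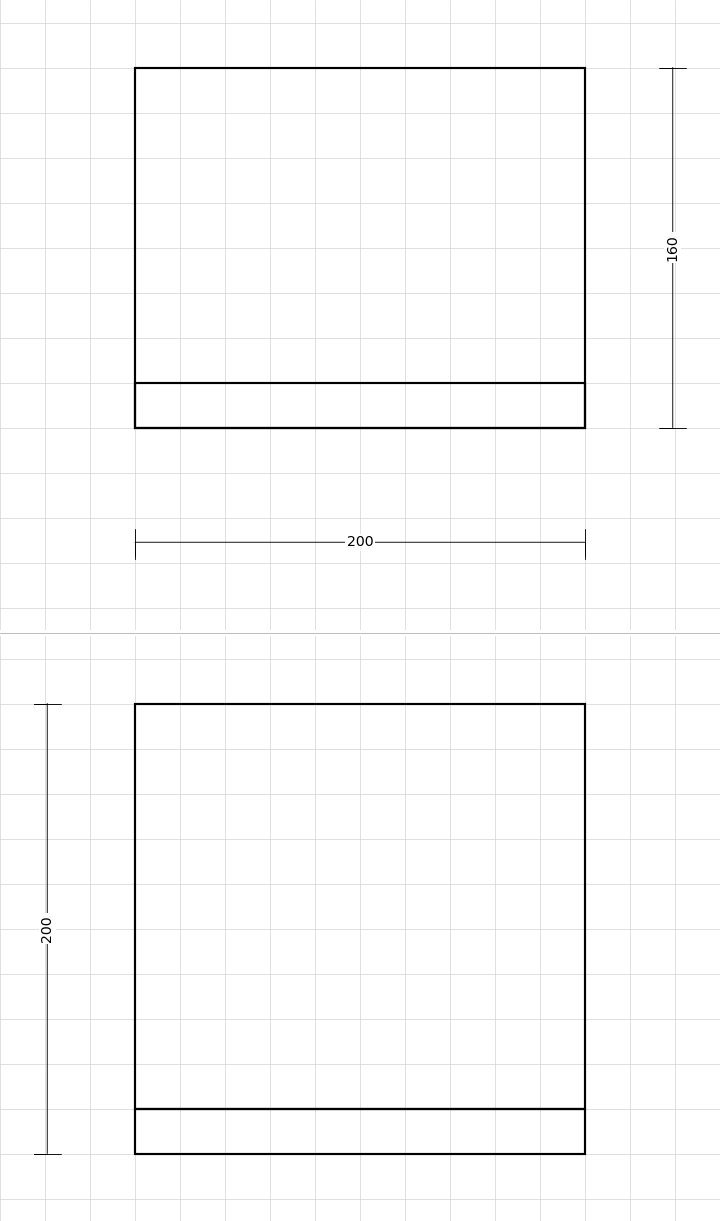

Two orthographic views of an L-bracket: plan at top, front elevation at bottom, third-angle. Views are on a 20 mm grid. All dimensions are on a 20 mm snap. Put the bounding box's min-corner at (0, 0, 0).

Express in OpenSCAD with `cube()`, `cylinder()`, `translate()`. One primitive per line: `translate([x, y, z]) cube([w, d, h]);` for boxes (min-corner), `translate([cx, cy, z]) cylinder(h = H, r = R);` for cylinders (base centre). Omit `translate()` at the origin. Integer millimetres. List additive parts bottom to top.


cube([200, 160, 20]);
translate([0, 0, 20]) cube([200, 20, 180]);
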